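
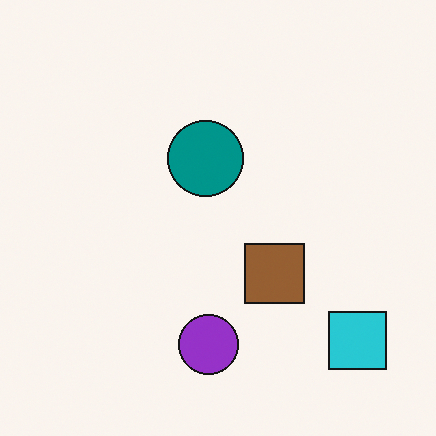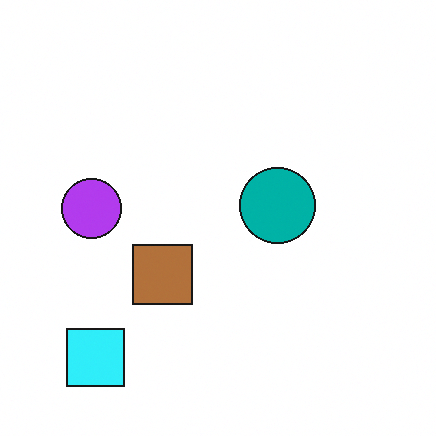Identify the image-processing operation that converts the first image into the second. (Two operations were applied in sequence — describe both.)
It was brightened a little, then rotated 90° clockwise.

Every pixel — background and shapes alike — is uniformly brightened. The cyan square sits in the bottom-right of the first image and the bottom-left of the second — consistent with a whole-image 90° clockwise rotation.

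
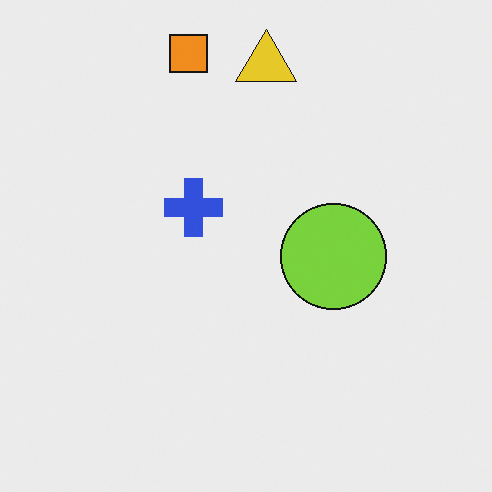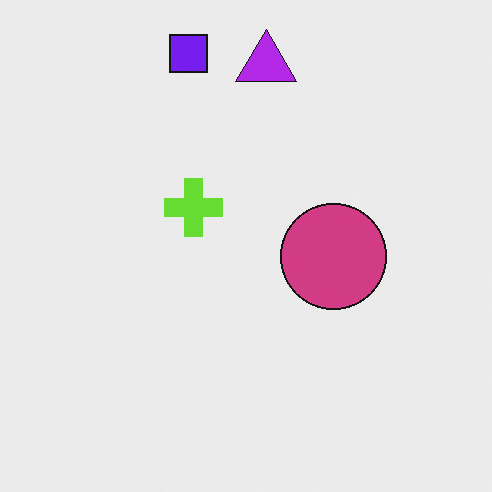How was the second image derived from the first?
The transformation is: hue-shifted by a large amount.

Every shape's color has rotated by the same amount around the hue wheel — a uniform hue shift.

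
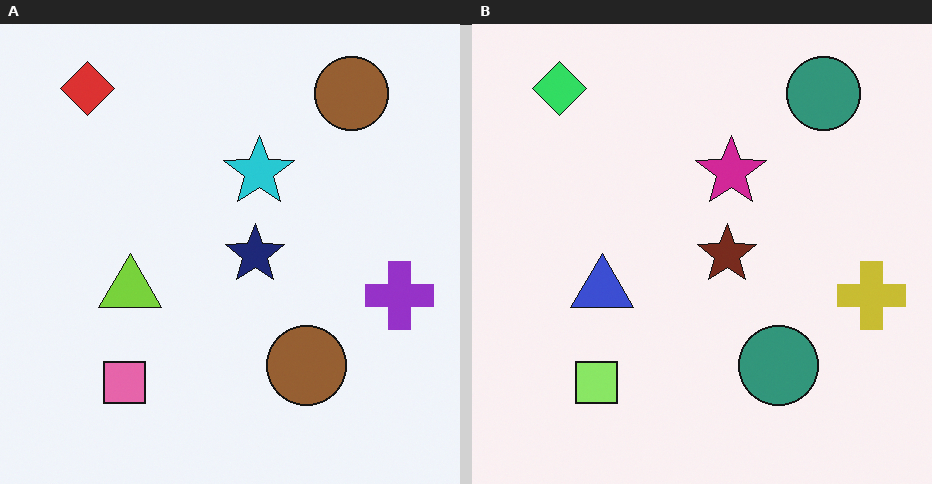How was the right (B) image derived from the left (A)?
The image was hue-shifted noticeably.

Every shape's color has rotated by the same amount around the hue wheel — a uniform hue shift.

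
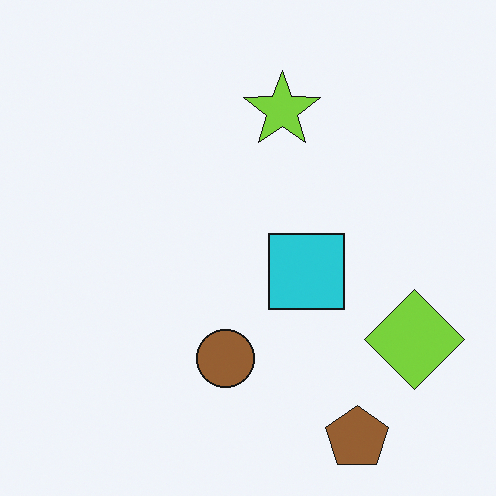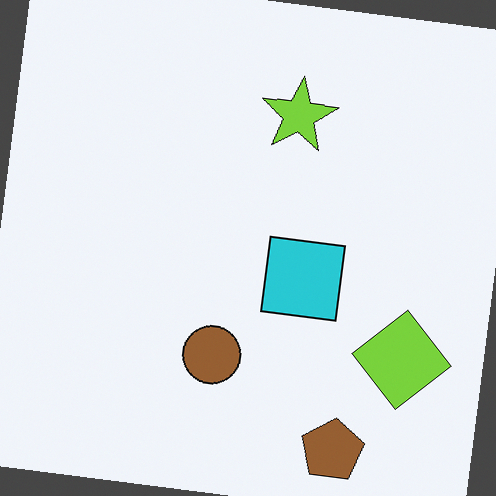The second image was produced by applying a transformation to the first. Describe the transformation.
This is the original image rotated clockwise by a slight angle.

Every shape is tilted by the same angle and the image corners show triangular fill wedges — a whole-image rotation by a non-right angle.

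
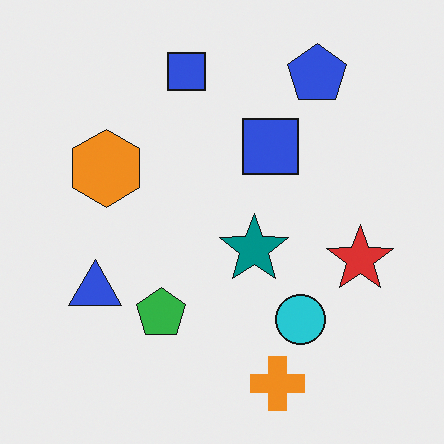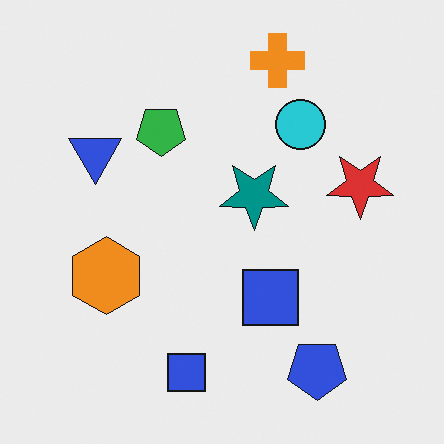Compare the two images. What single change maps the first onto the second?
This is the original image flipped vertically (top ↔ bottom).

The orange cross is in the bottom of the first image and the top of the second — shapes on opposite sides of the horizontal midline have swapped in a mirror flip.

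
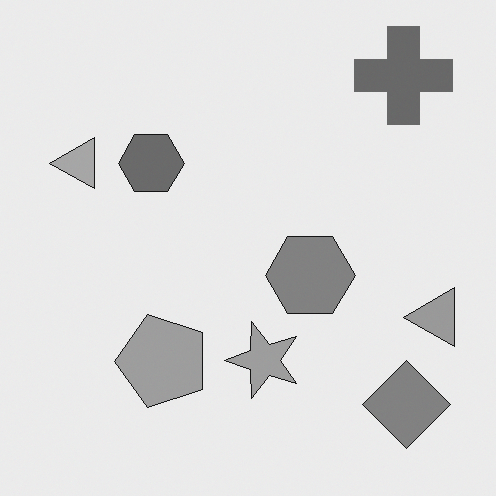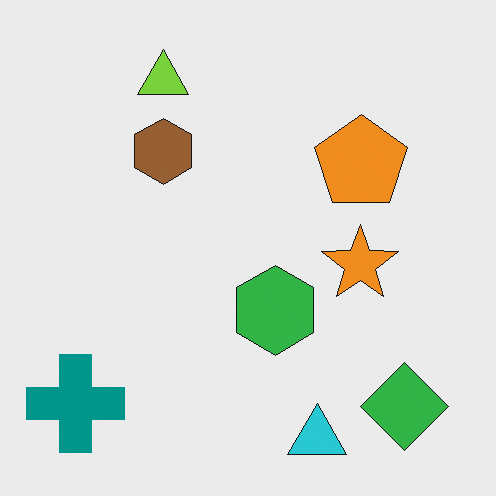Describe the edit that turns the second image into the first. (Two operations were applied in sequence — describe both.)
The transformation is: transposed (reflected across the top-left ↔ bottom-right diagonal), then converted to grayscale.

Shapes have swapped their row and column positions — what was in the top-right is now in the bottom-left — a diagonal reflection. All color is removed — every shape is now a shade of grey.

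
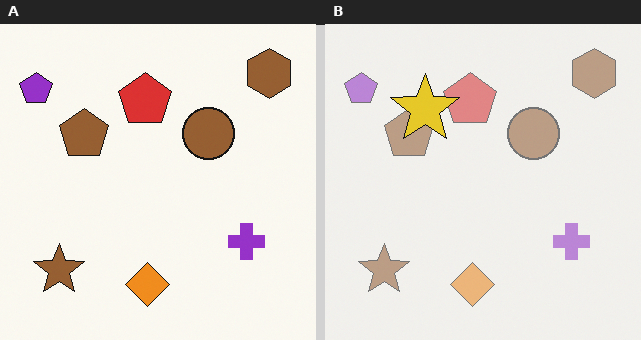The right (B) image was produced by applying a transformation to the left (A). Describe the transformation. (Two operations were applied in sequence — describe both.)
It was given much lower contrast, then overlaid with an additional yellow star.

Tones are pushed toward mid-grey across the whole image — a global contrast change. A yellow star appears in the right (B) image that is absent from the left (A).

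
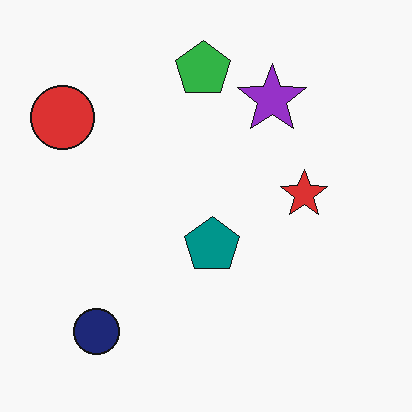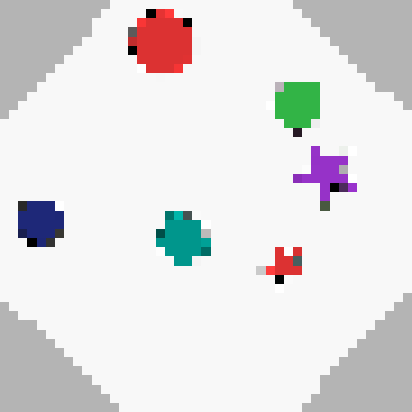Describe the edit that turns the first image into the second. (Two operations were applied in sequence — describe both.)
The image was rotated clockwise by a large amount — several tens of degrees, then heavily pixelated into large blocks.

Every shape is tilted by the same angle and the image corners show triangular fill wedges — a whole-image rotation by a non-right angle. Shapes are reduced to large square blocks; fine edges and outlines are lost — a downscale-then-upscale (mosaic) effect.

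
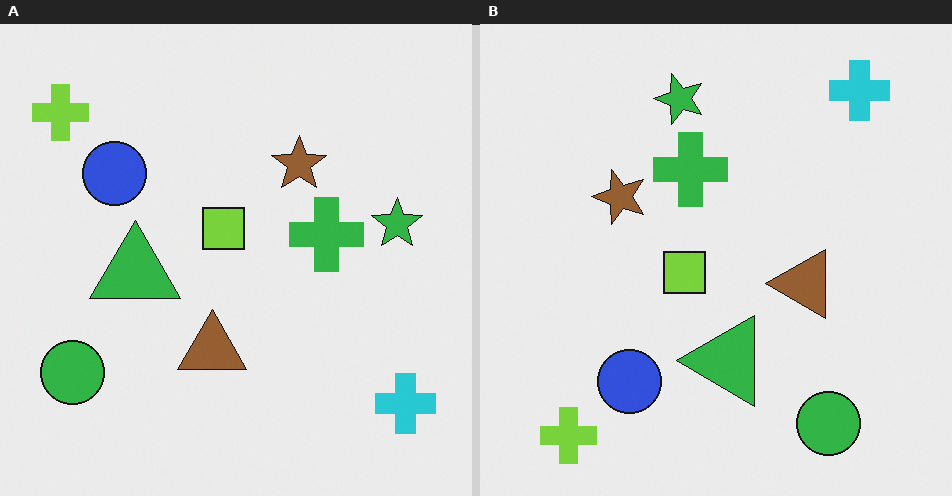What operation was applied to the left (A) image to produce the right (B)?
It was rotated 90° counter-clockwise.

The lime cross sits in the top-left of the left (A) image and the bottom-left of the right (B) — consistent with a whole-image 90° counter-clockwise rotation.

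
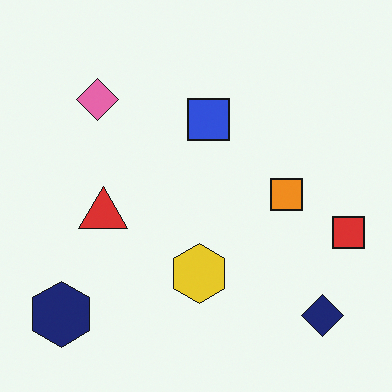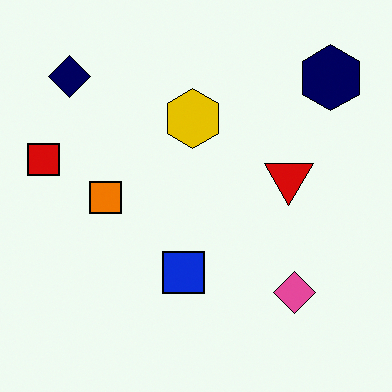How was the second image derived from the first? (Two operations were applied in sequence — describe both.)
Rotated 180°, then given slightly increased contrast.

The navy hexagon sits in the bottom-left of the first image and the top-right of the second — consistent with a whole-image 180° rotation. Tones are pushed away from mid-grey across the whole image — a global contrast change.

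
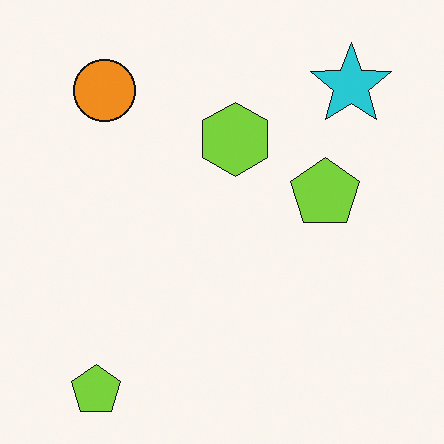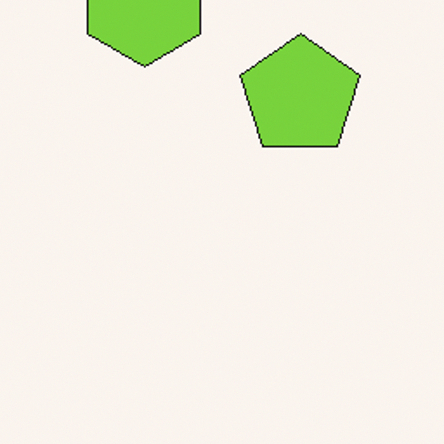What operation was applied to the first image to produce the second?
It was cropped tightly and scaled back up.

The visible shapes are larger and the field of view is narrower; shapes near the original edges may be partly or wholly outside the frame — a crop-and-rescale.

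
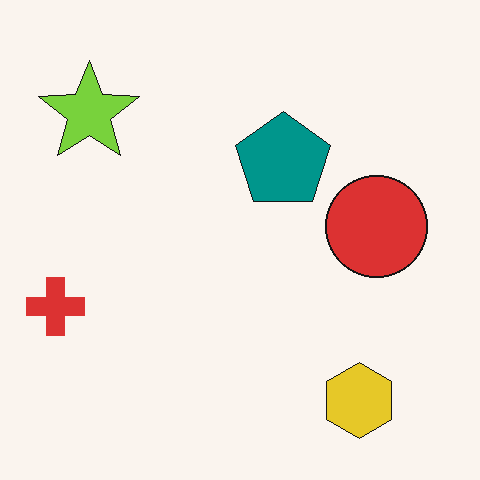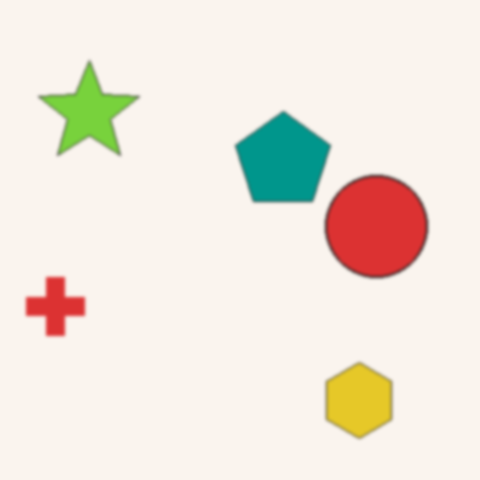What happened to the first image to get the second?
The transformation is: lightly blurred.

Shape edges and outlines are uniformly softened across the whole image.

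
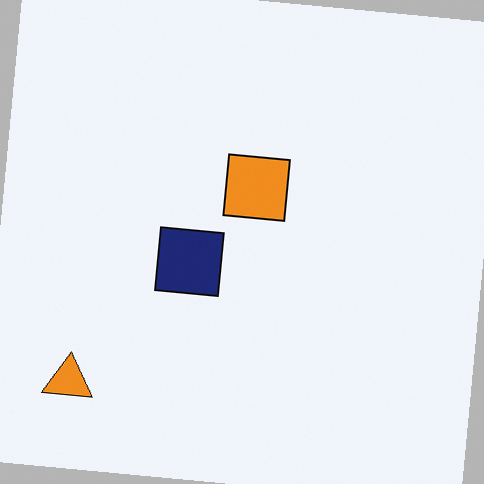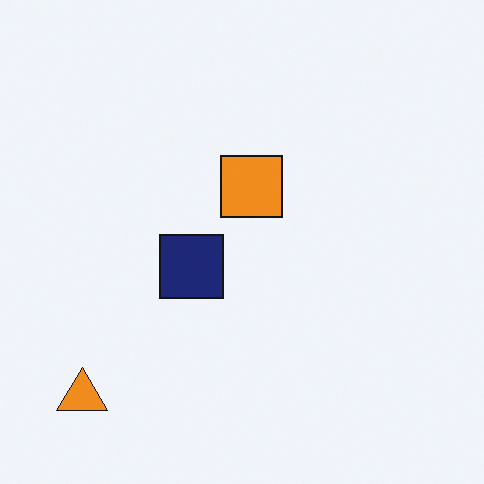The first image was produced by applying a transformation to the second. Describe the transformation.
Rotated clockwise by a small amount.

Every shape is tilted by the same angle and the image corners show triangular fill wedges — a whole-image rotation by a non-right angle.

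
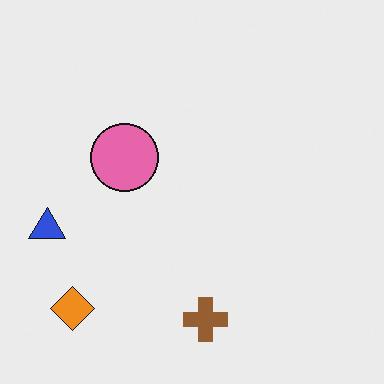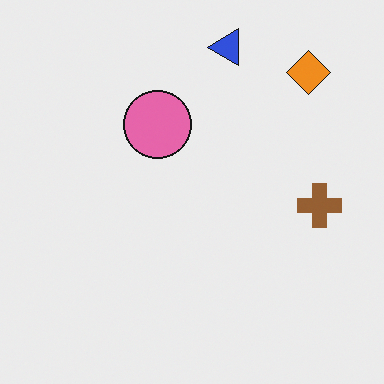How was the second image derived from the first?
The second image is the first transposed (reflected across the top-left ↔ bottom-right diagonal).

Shapes have swapped their row and column positions — what was in the top-right is now in the bottom-left — a diagonal reflection.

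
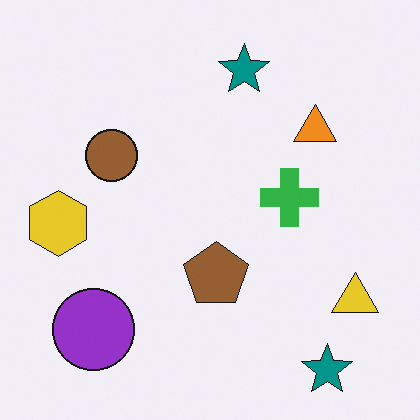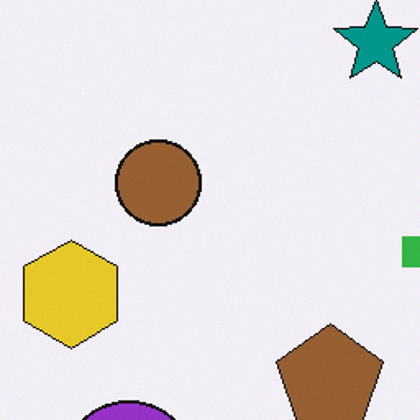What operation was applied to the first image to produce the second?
This is the original image cropped to a noticeably smaller region and rescaled.

The visible shapes are larger and the field of view is narrower; shapes near the original edges may be partly or wholly outside the frame — a crop-and-rescale.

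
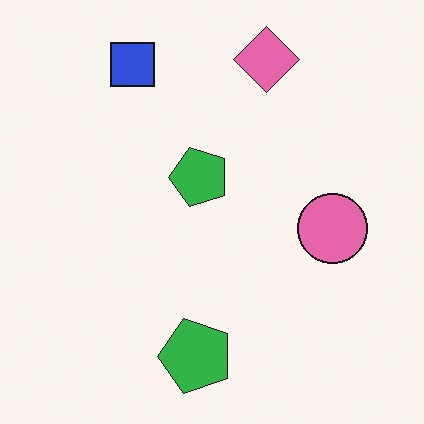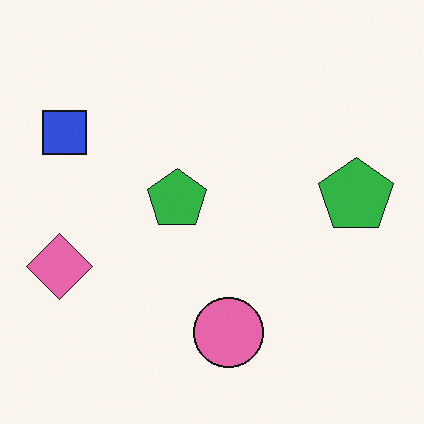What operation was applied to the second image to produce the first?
Transposed (reflected across the top-left ↔ bottom-right diagonal).

Shapes have swapped their row and column positions — what was in the top-right is now in the bottom-left — a diagonal reflection.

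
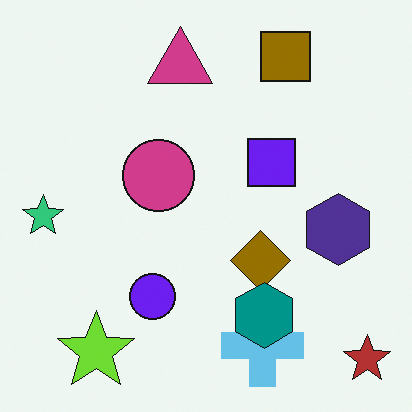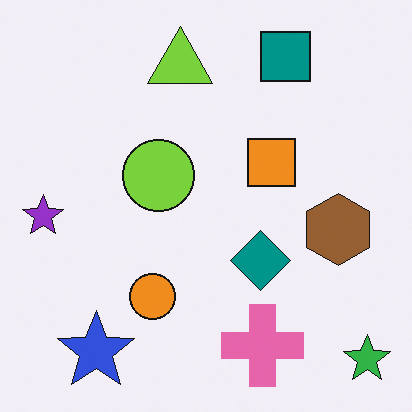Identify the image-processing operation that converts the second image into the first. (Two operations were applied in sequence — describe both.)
The transformation is: hue-shifted by a large amount, then overlaid with an additional teal hexagon.

Every shape's color has rotated by the same amount around the hue wheel — a uniform hue shift. A teal hexagon appears in the first image that is absent from the second.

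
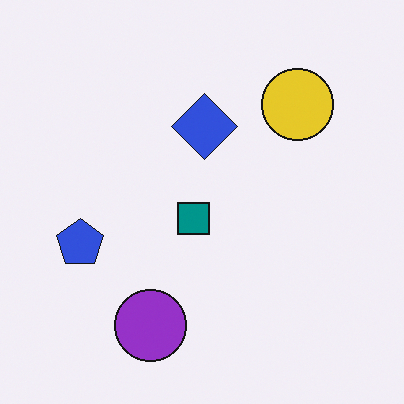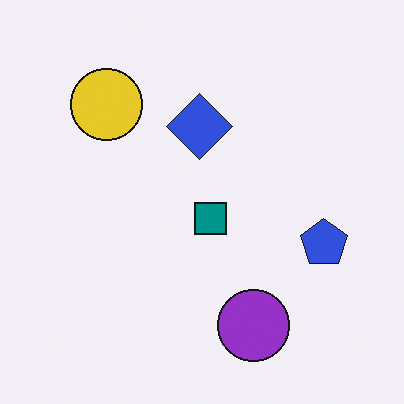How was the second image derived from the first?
Flipped horizontally (left ↔ right).

The blue pentagon is in the left of the first image and the right of the second — shapes on opposite sides of the vertical midline have swapped in a mirror flip.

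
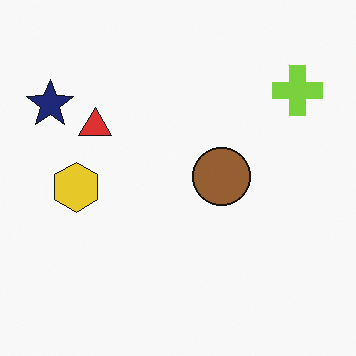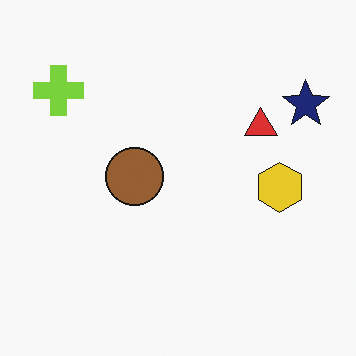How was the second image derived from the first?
It was flipped horizontally (left ↔ right).

The navy star is in the top-left of the first image and the top-right of the second — shapes on opposite sides of the vertical midline have swapped in a mirror flip.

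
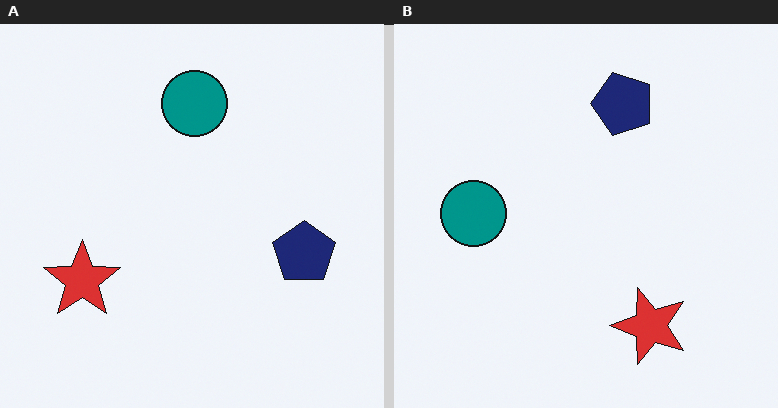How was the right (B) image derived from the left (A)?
Rotated 90° counter-clockwise.

The red star sits in the left of the left (A) image and the bottom of the right (B) — consistent with a whole-image 90° counter-clockwise rotation.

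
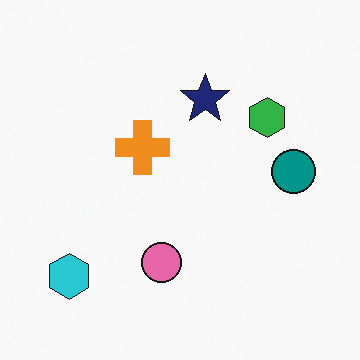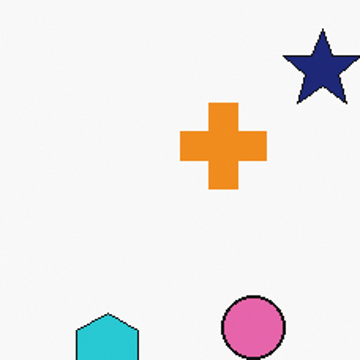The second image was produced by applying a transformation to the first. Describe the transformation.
It was cropped to a modestly smaller region and rescaled.

The visible shapes are larger and the field of view is narrower; shapes near the original edges may be partly or wholly outside the frame — a crop-and-rescale.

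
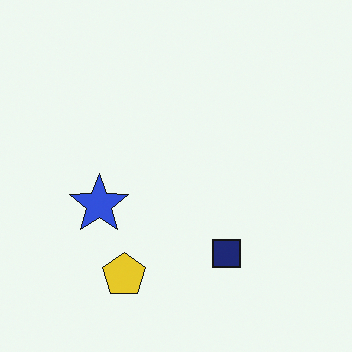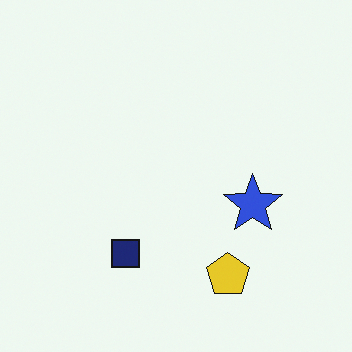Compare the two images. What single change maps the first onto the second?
This is the original image flipped horizontally (left ↔ right).

The blue star is in the left of the first image and the right of the second — shapes on opposite sides of the vertical midline have swapped in a mirror flip.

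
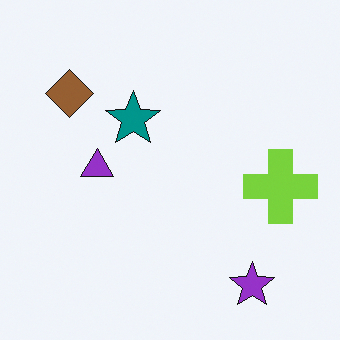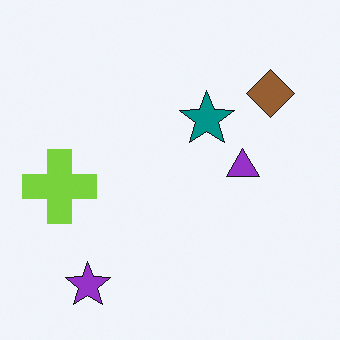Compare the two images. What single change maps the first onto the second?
Flipped horizontally (left ↔ right).

The lime cross is in the right of the first image and the left of the second — shapes on opposite sides of the vertical midline have swapped in a mirror flip.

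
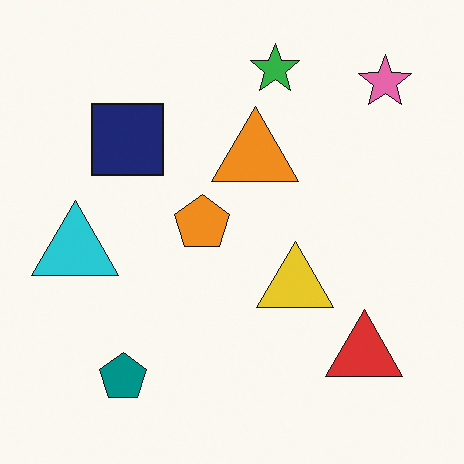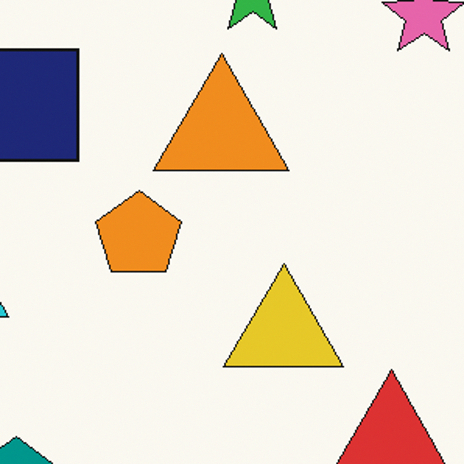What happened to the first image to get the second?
The image was cropped to a modestly smaller region and rescaled.

The visible shapes are larger and the field of view is narrower; shapes near the original edges may be partly or wholly outside the frame — a crop-and-rescale.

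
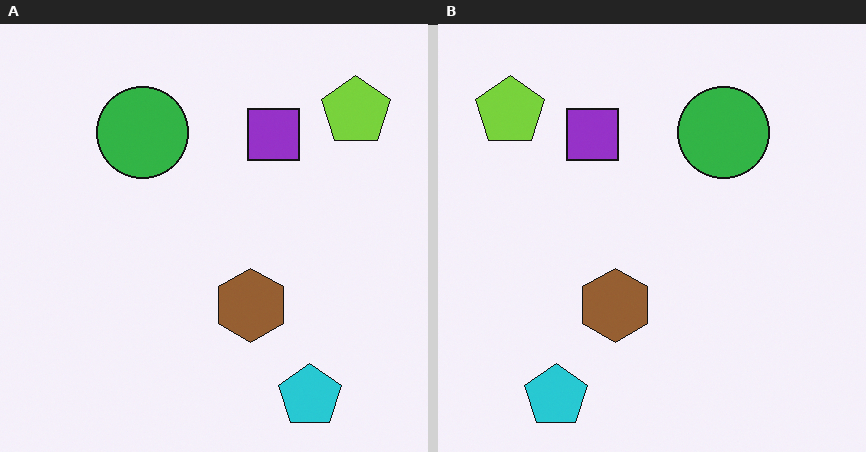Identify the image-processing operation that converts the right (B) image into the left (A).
It was flipped horizontally (left ↔ right).

The lime pentagon is in the top-left of the right (B) image and the top-right of the left (A) — shapes on opposite sides of the vertical midline have swapped in a mirror flip.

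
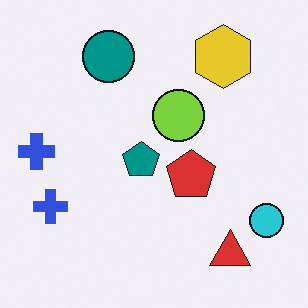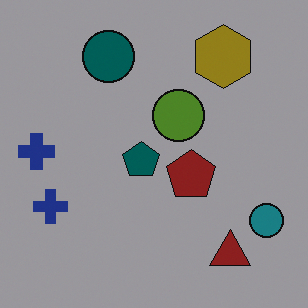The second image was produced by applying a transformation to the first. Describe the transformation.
This is the original image noticeably darkened.

Every pixel — background and shapes alike — is uniformly darkened.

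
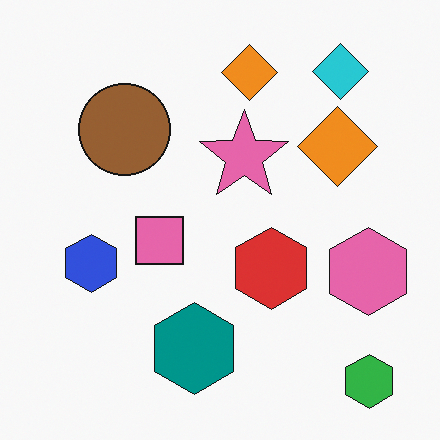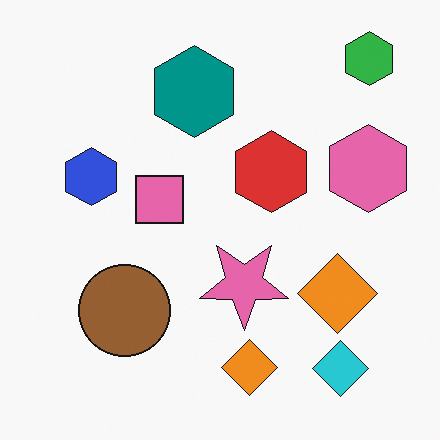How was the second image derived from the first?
Flipped vertically (top ↔ bottom).

The green hexagon is in the bottom-right of the first image and the top-right of the second — shapes on opposite sides of the horizontal midline have swapped in a mirror flip.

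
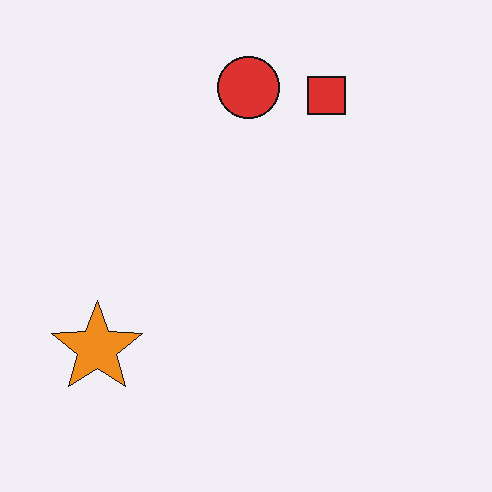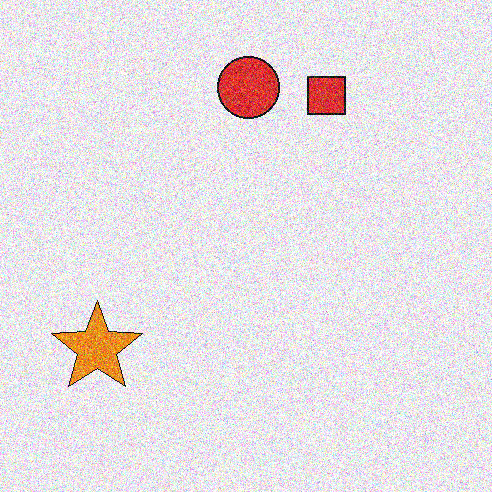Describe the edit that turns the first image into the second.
The image was degraded with a thick layer of grain.

Random speckle covers the whole image, including the flat background.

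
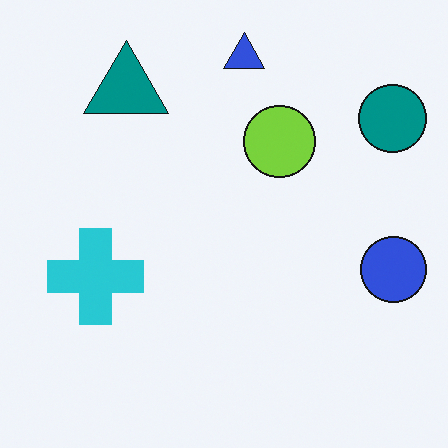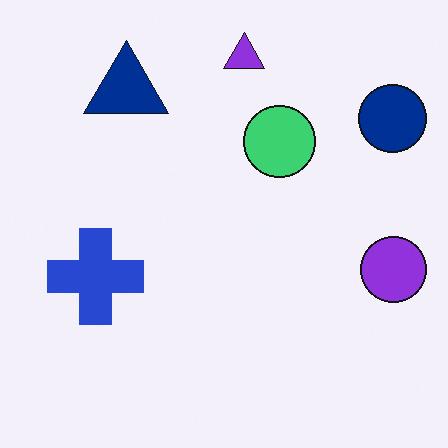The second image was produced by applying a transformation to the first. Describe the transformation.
The image was hue-shifted by a small amount.

Every shape's color has rotated by the same amount around the hue wheel — a uniform hue shift.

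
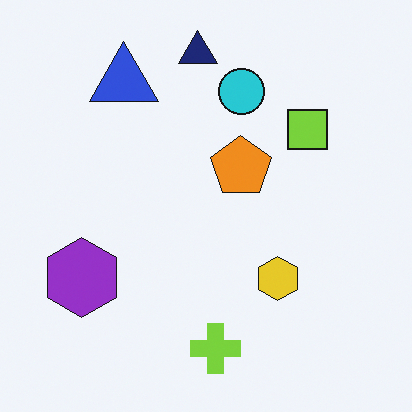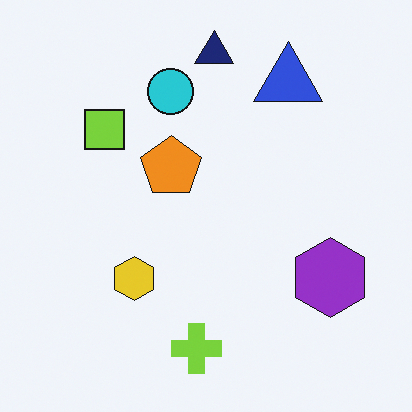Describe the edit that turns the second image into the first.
The first image is the second flipped horizontally (left ↔ right).

The purple hexagon is in the bottom-right of the second image and the bottom-left of the first — shapes on opposite sides of the vertical midline have swapped in a mirror flip.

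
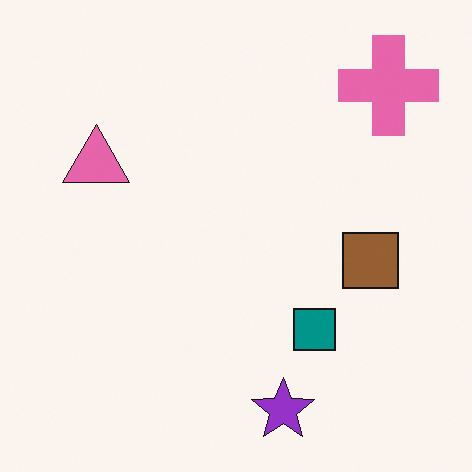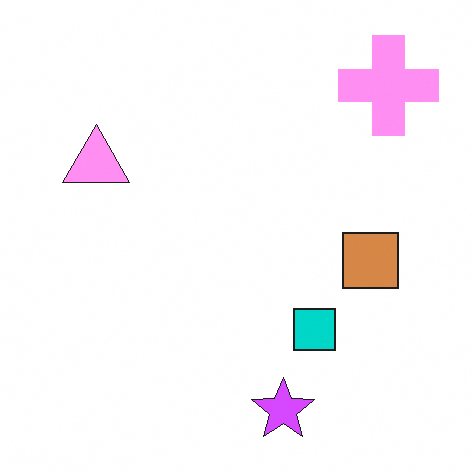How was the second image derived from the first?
The transformation is: substantially brightened.

Every pixel — background and shapes alike — is uniformly brightened.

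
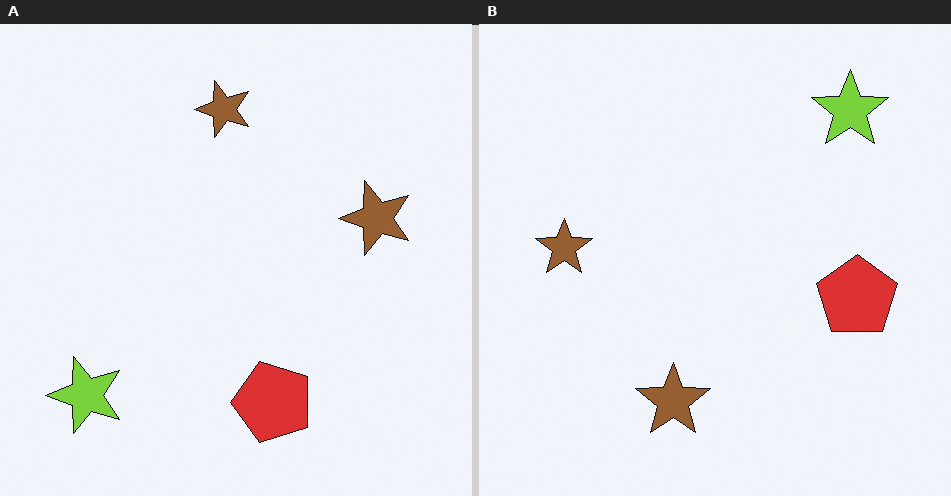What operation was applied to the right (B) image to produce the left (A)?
It was transposed (reflected across the top-left ↔ bottom-right diagonal).

Shapes have swapped their row and column positions — what was in the top-right is now in the bottom-left — a diagonal reflection.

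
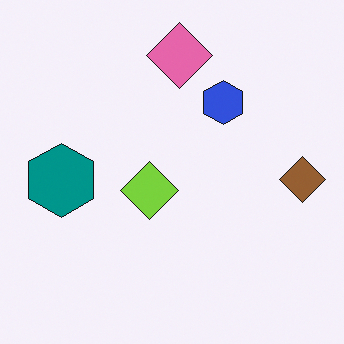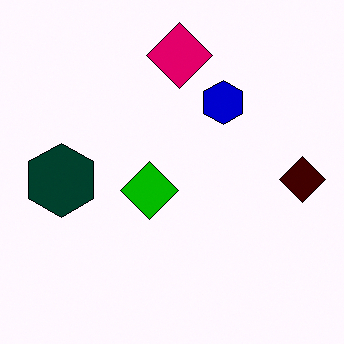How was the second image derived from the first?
Boosted in contrast.

Tones are pushed away from mid-grey across the whole image — a global contrast change.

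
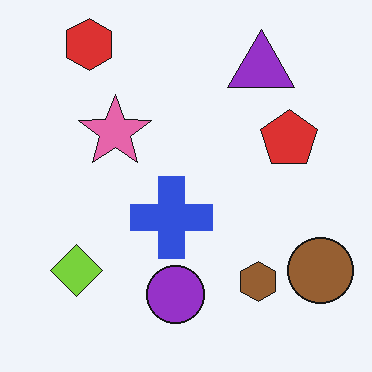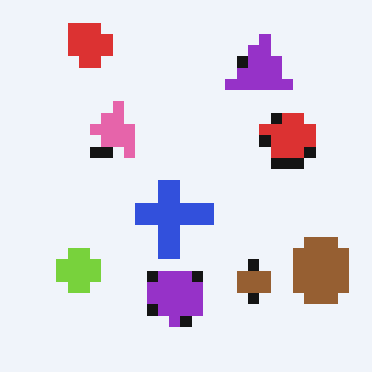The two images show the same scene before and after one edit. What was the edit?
The image was coarsely pixelated.

Shapes are reduced to large square blocks; fine edges and outlines are lost — a downscale-then-upscale (mosaic) effect.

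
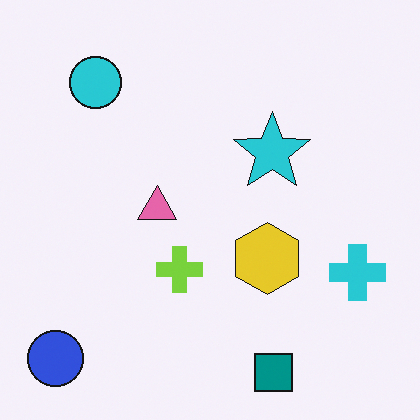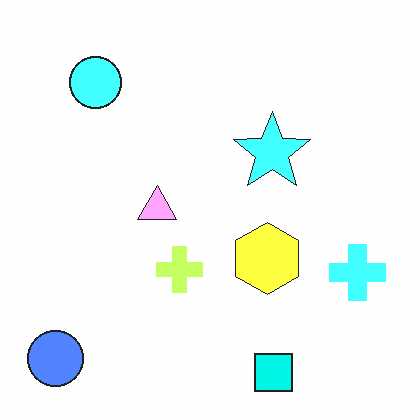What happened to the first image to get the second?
The second image is the first noticeably brightened.

Every pixel — background and shapes alike — is uniformly brightened.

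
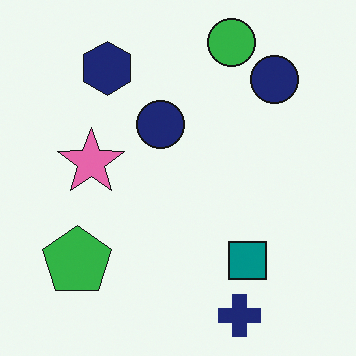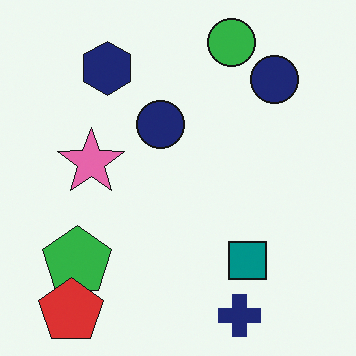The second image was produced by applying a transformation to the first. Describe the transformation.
This is the original image overlaid with an additional red pentagon.

A red pentagon appears in the second image that is absent from the first.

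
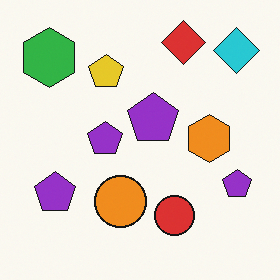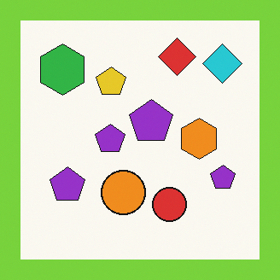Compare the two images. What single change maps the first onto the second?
The transformation is: framed with a lime border.

A solid lime frame runs around the edge of the second image, with the content slightly shrunk inside it.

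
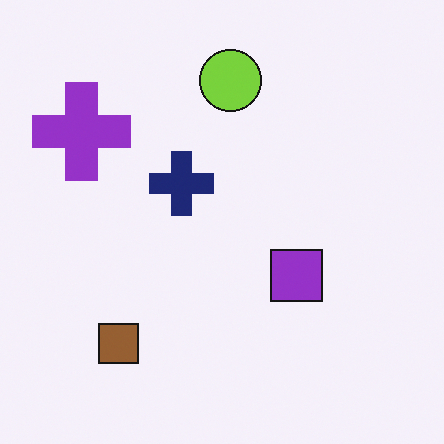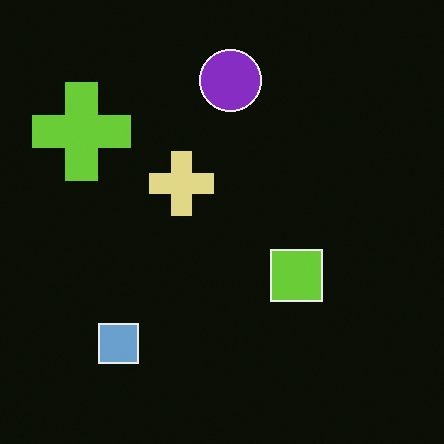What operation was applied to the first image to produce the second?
The second image is the first color-inverted (negative).

The light background has become dark and every shape's color is its complement — a photographic negative.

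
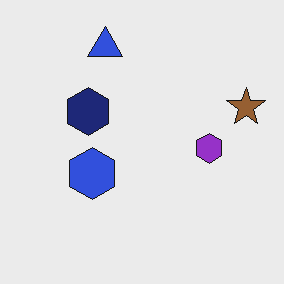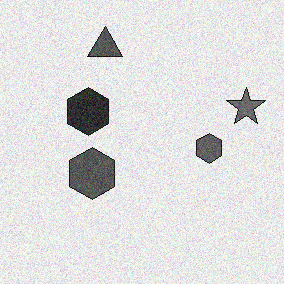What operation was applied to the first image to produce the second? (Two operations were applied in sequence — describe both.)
Converted to grayscale, then degraded with moderate additive noise.

All color is removed — every shape is now a shade of grey. Random speckle covers the whole image, including the flat background.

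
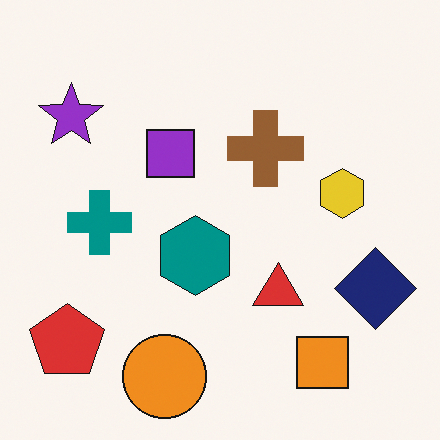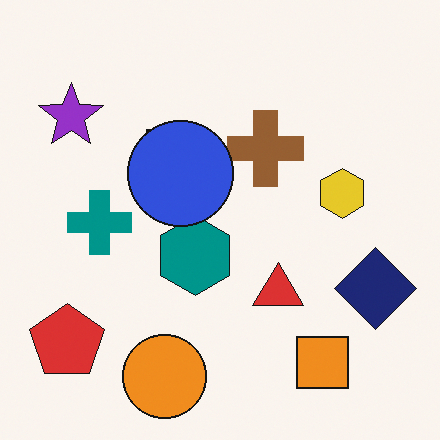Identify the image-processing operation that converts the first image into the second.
The image was overlaid with an additional blue circle.

A blue circle appears in the second image that is absent from the first.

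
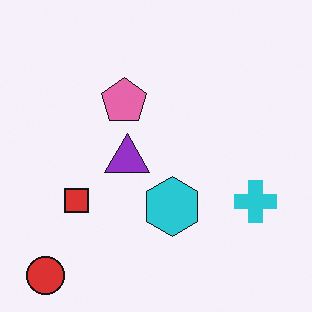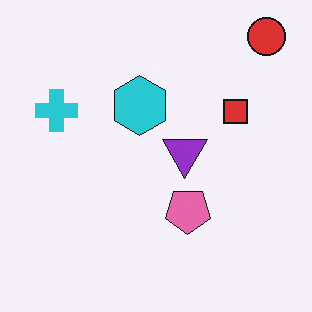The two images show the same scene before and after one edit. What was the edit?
Rotated 180°.

The red circle sits in the bottom-left of the first image and the top-right of the second — consistent with a whole-image 180° rotation.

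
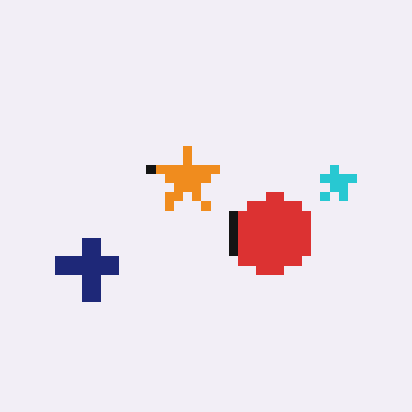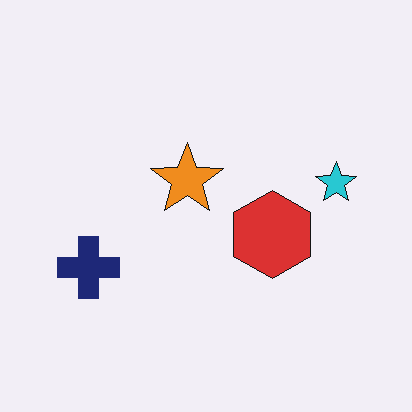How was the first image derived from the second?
The transformation is: heavily pixelated into large blocks.

Shapes are reduced to large square blocks; fine edges and outlines are lost — a downscale-then-upscale (mosaic) effect.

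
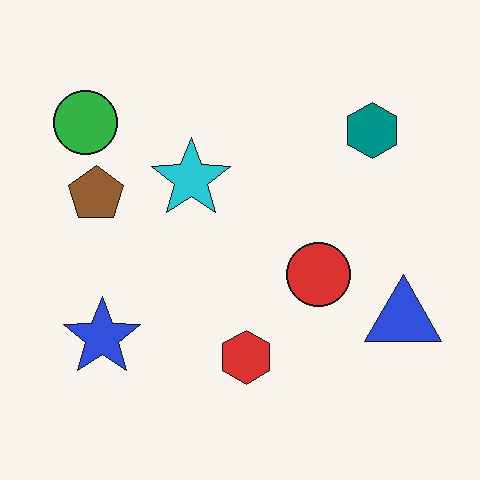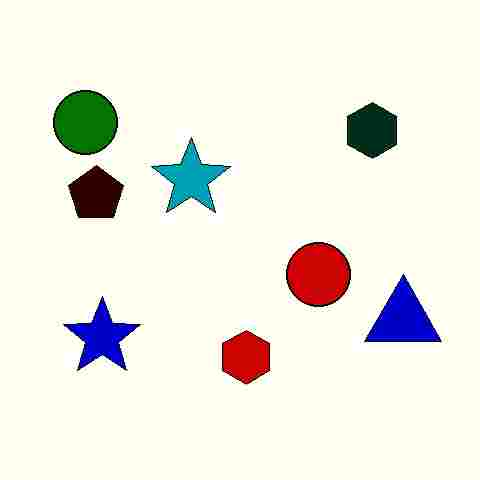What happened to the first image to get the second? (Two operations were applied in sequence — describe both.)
The image was boosted in contrast, then heavily JPEG-compressed with obvious blocking artifacts.

Tones are pushed away from mid-grey across the whole image — a global contrast change. Blocky 8×8 compression artifacts appear around shape edges and the flat background shows ringing — characteristic JPEG degradation.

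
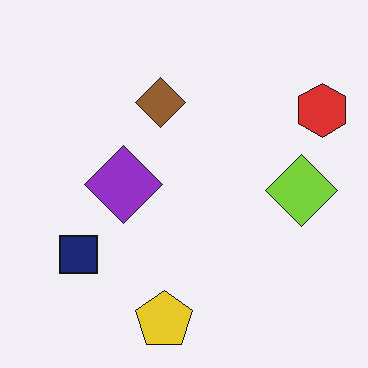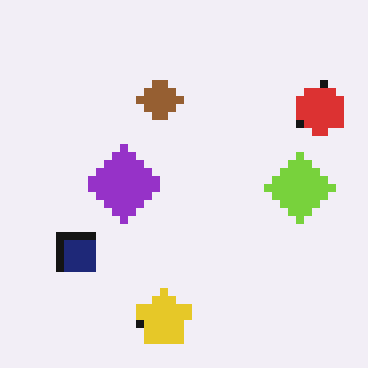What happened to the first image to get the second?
Moderately pixelated.

Shapes are reduced to large square blocks; fine edges and outlines are lost — a downscale-then-upscale (mosaic) effect.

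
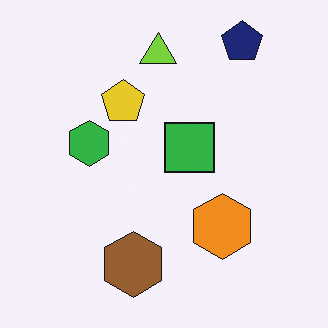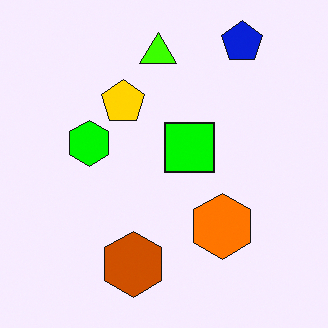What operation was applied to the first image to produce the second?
The second image is the first heavily oversaturated.

All colors are more vivid — a global saturation change.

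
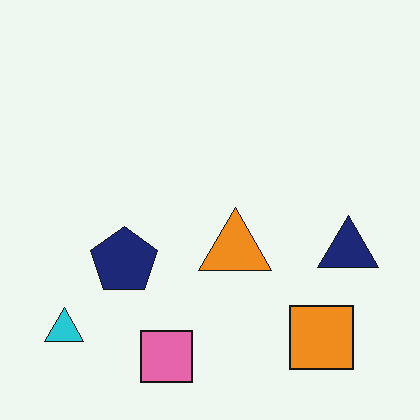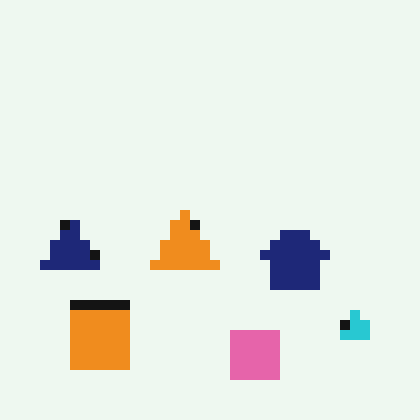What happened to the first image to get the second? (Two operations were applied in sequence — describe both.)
The second image is the first flipped horizontally (left ↔ right), then heavily pixelated into large blocks.

The cyan triangle is in the bottom-left of the first image and the bottom-right of the second — shapes on opposite sides of the vertical midline have swapped in a mirror flip. Shapes are reduced to large square blocks; fine edges and outlines are lost — a downscale-then-upscale (mosaic) effect.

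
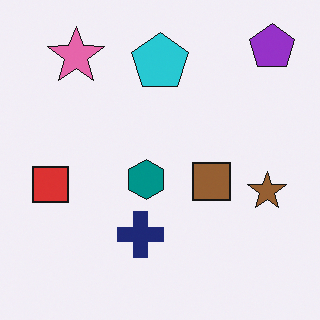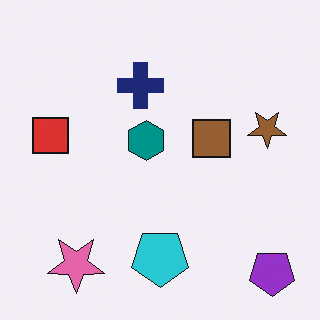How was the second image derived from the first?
It was flipped vertically (top ↔ bottom).

The purple pentagon is in the top-right of the first image and the bottom-right of the second — shapes on opposite sides of the horizontal midline have swapped in a mirror flip.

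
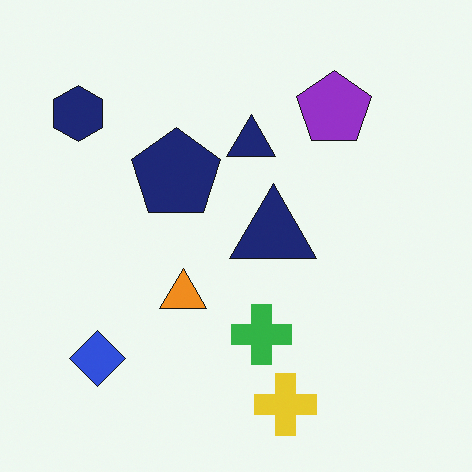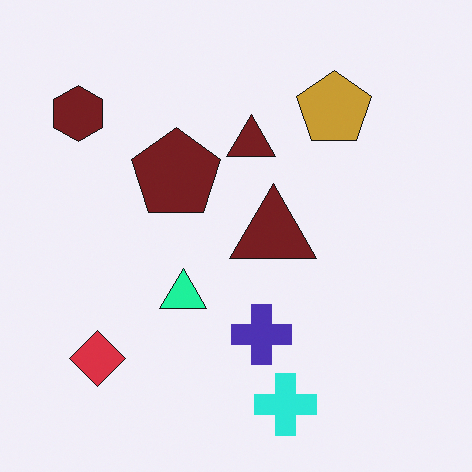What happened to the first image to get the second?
It was hue-shifted noticeably.

Every shape's color has rotated by the same amount around the hue wheel — a uniform hue shift.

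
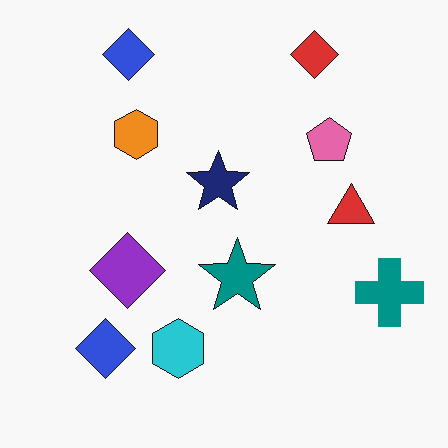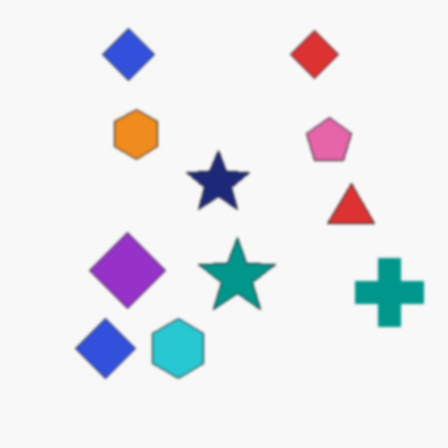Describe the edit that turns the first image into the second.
The second image is the first slightly softened.

Shape edges and outlines are uniformly softened across the whole image.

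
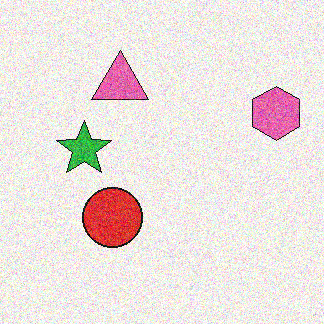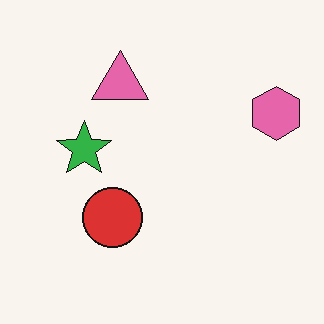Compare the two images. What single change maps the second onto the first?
The first image is the second degraded with a thick layer of grain.

Random speckle covers the whole image, including the flat background.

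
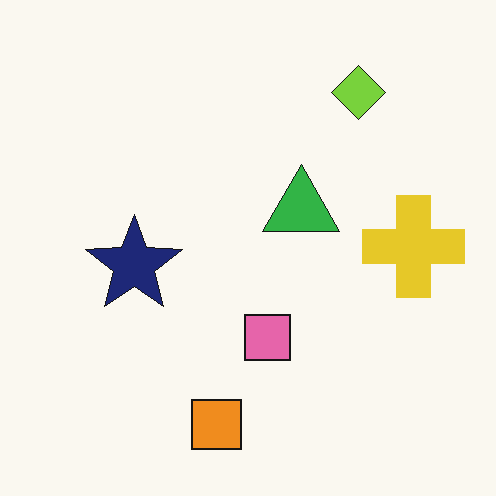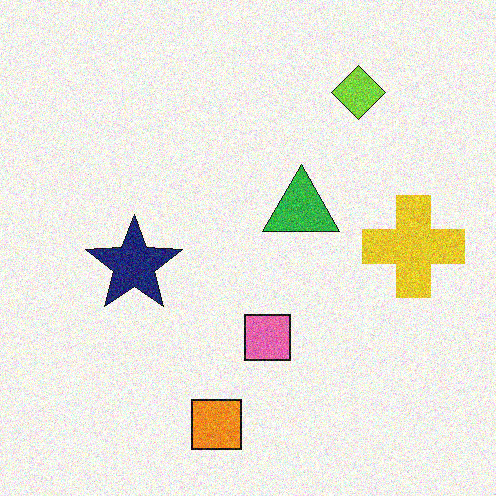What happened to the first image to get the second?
The transformation is: degraded with visible gaussian noise.

Random speckle covers the whole image, including the flat background.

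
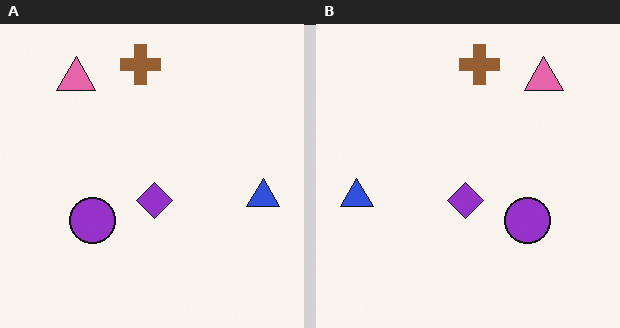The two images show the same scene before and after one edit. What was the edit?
The image was flipped horizontally (left ↔ right).

The blue triangle is in the right of the left (A) image and the left of the right (B) — shapes on opposite sides of the vertical midline have swapped in a mirror flip.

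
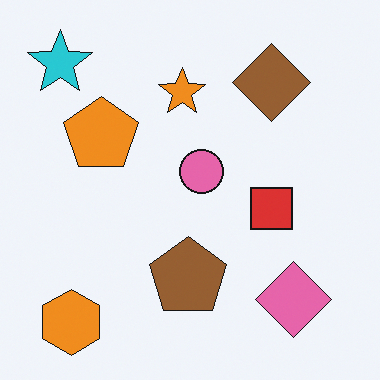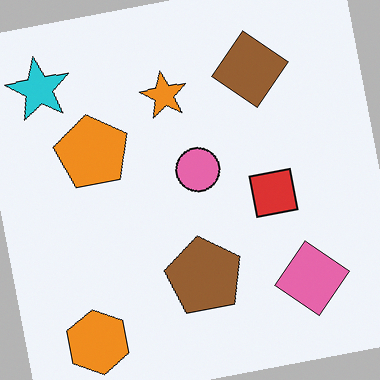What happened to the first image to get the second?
The image was rotated counter-clockwise by a slight angle.

Every shape is tilted by the same angle and the image corners show triangular fill wedges — a whole-image rotation by a non-right angle.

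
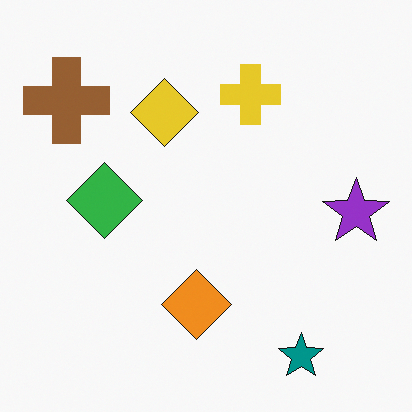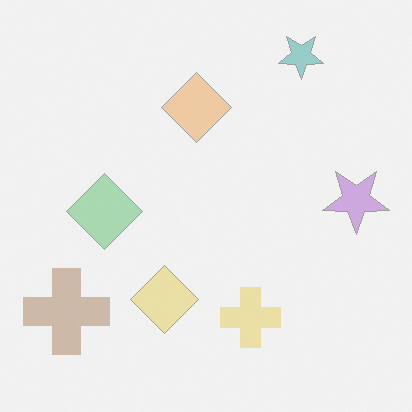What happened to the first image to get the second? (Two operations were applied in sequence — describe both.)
The second image is the first washed out (contrast reduced), then flipped vertically (top ↔ bottom).

Tones are pushed toward mid-grey across the whole image — a global contrast change. The teal star is in the bottom-right of the first image and the top-right of the second — shapes on opposite sides of the horizontal midline have swapped in a mirror flip.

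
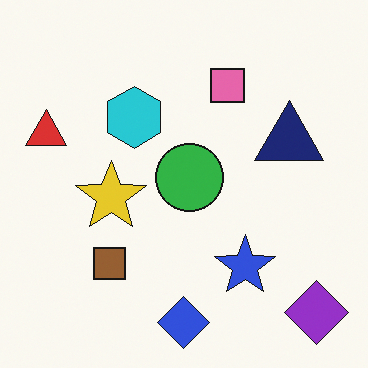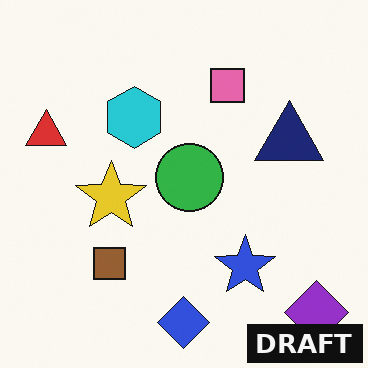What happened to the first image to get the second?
The transformation is: watermarked with the text "DRAFT" in the lower-right corner.

A dark label reading "DRAFT" appears in the lower-right corner.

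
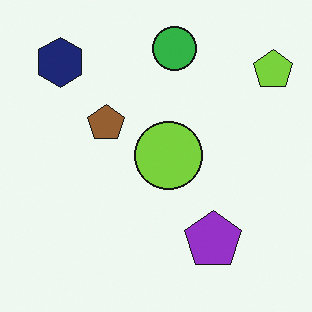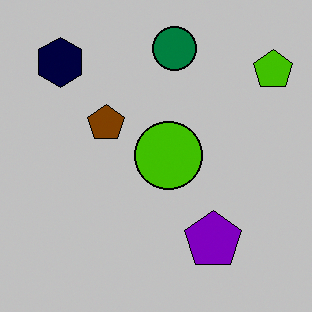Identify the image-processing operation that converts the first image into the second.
Heavily posterized to just a handful of flat colors.

Each flat color has snapped to a coarser quantized level — most visibly, the near-white background has dropped to a flat grey.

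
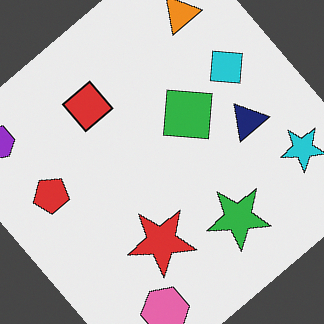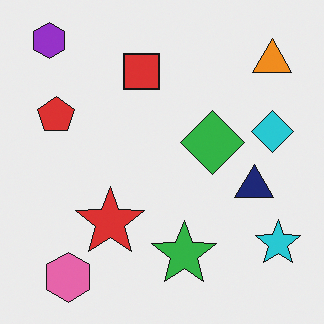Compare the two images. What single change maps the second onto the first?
The first image is the second rotated counter-clockwise by a large amount — several tens of degrees.

Every shape is tilted by the same angle and the image corners show triangular fill wedges — a whole-image rotation by a non-right angle.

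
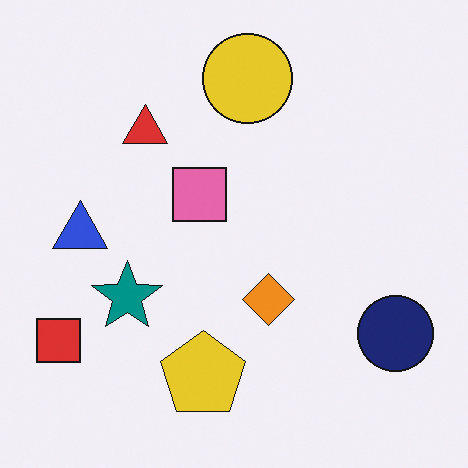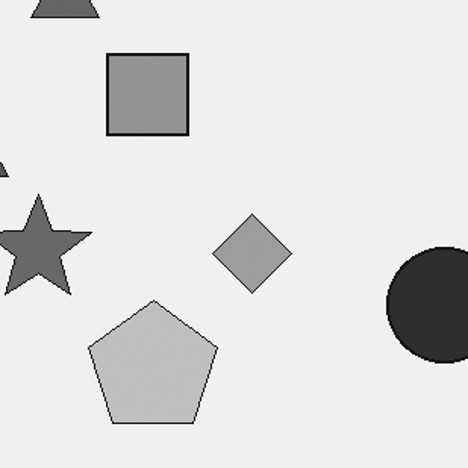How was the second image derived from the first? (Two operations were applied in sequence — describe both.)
The image was converted to grayscale, then cropped slightly and scaled back up.

All color is removed — every shape is now a shade of grey. The visible shapes are larger and the field of view is narrower; shapes near the original edges may be partly or wholly outside the frame — a crop-and-rescale.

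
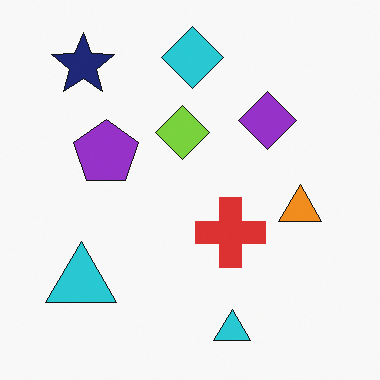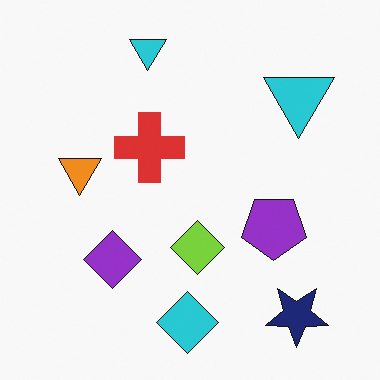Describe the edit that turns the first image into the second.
This is the original image rotated 180°.

The navy star sits in the top-left of the first image and the bottom-right of the second — consistent with a whole-image 180° rotation.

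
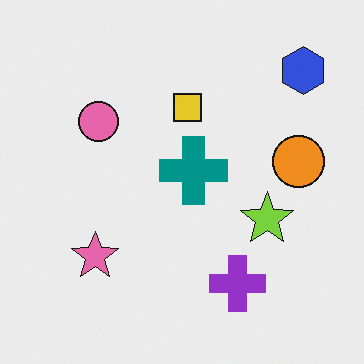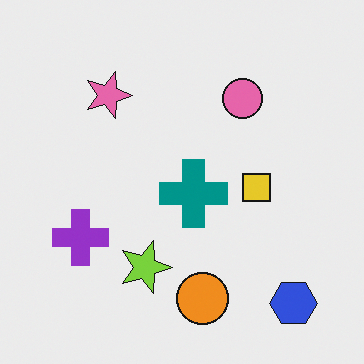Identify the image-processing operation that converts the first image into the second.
This is the original image rotated 90° clockwise.

The blue hexagon sits in the top-right of the first image and the bottom-right of the second — consistent with a whole-image 90° clockwise rotation.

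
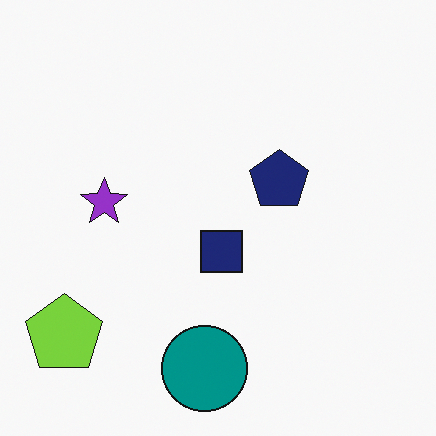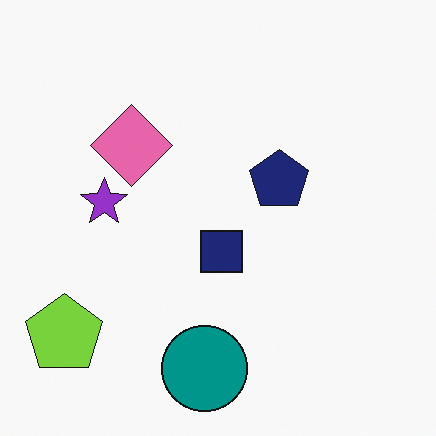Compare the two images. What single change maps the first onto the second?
It was overlaid with an additional pink diamond.

A pink diamond appears in the second image that is absent from the first.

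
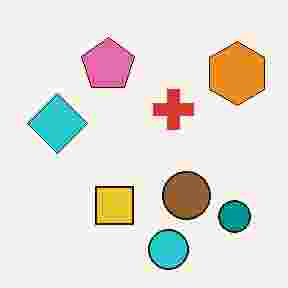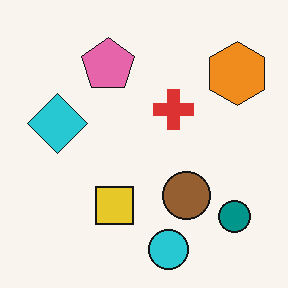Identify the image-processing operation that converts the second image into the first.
It was degraded with heavy JPEG compression.

Blocky 8×8 compression artifacts appear around shape edges and the flat background shows ringing — characteristic JPEG degradation.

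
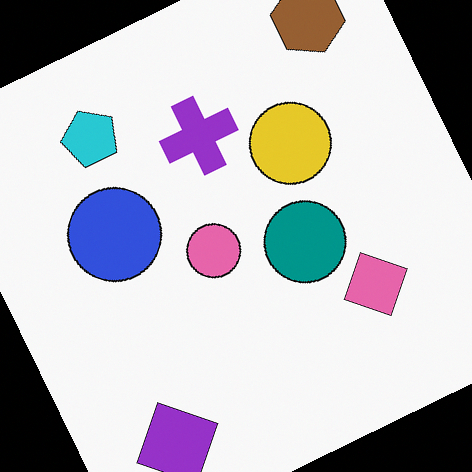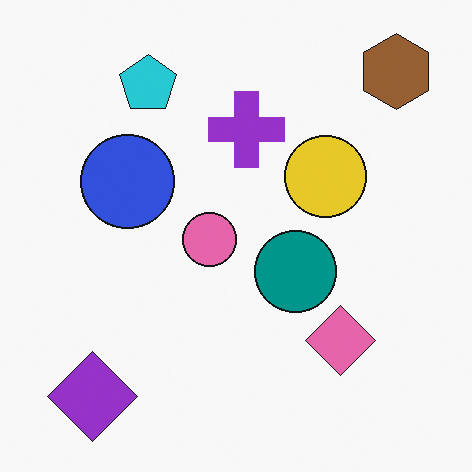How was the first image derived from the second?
The first image is the second rotated counter-clockwise by a clearly visible amount.

Every shape is tilted by the same angle and the image corners show triangular fill wedges — a whole-image rotation by a non-right angle.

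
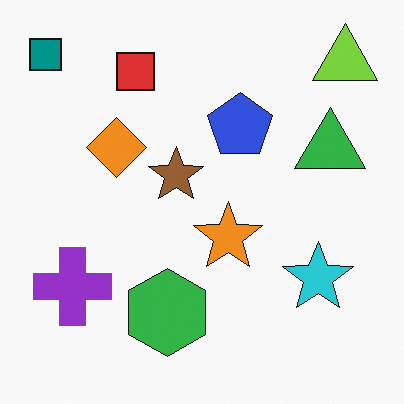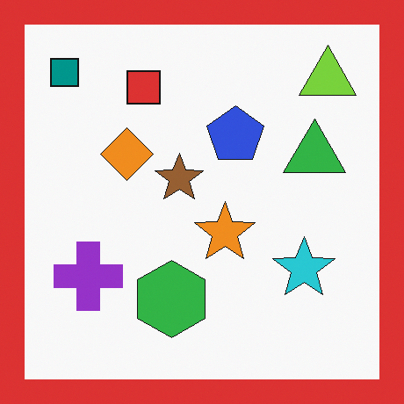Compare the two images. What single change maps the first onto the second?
This is the original image framed with a red border.

A solid red frame runs around the edge of the second image, with the content slightly shrunk inside it.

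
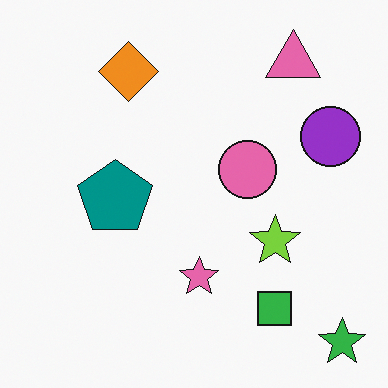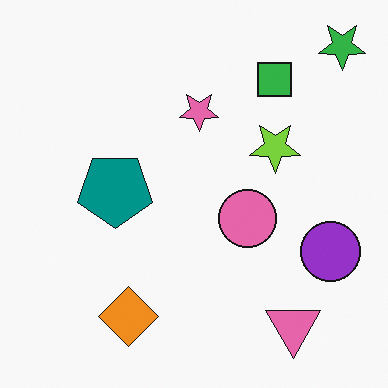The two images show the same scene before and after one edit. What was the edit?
This is the original image flipped vertically (top ↔ bottom).

The green star is in the bottom-right of the first image and the top-right of the second — shapes on opposite sides of the horizontal midline have swapped in a mirror flip.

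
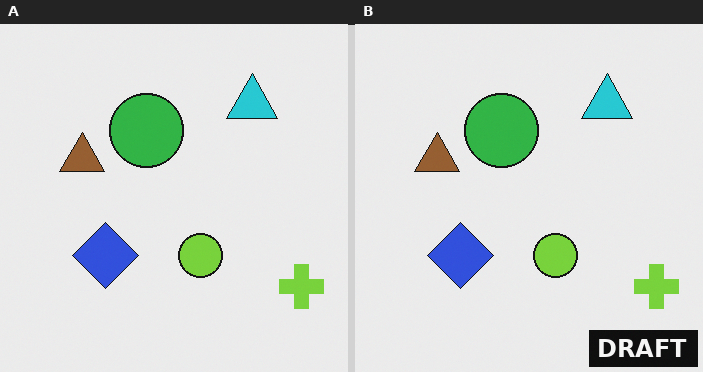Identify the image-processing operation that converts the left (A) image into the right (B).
The image was watermarked with the text "DRAFT" in the lower-right corner.

A dark label reading "DRAFT" appears in the lower-right corner.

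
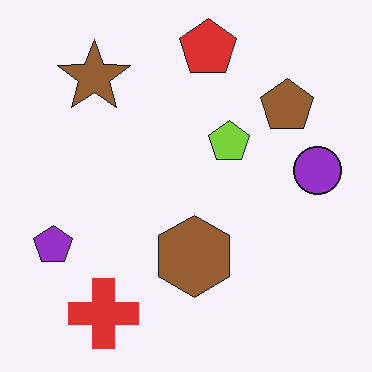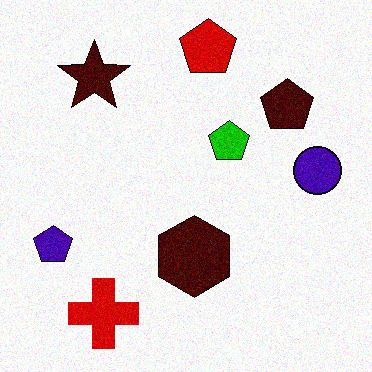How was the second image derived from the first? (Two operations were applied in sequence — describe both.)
It was boosted in contrast, then degraded with visible gaussian noise.

Tones are pushed away from mid-grey across the whole image — a global contrast change. Random speckle covers the whole image, including the flat background.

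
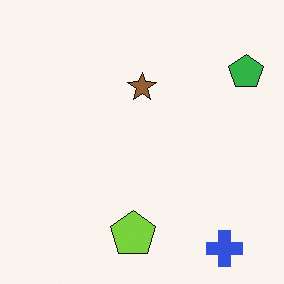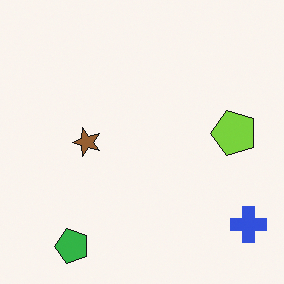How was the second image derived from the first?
It was transposed (reflected across the top-left ↔ bottom-right diagonal).

Shapes have swapped their row and column positions — what was in the top-right is now in the bottom-left — a diagonal reflection.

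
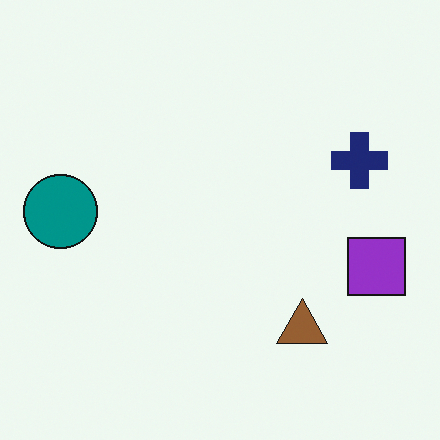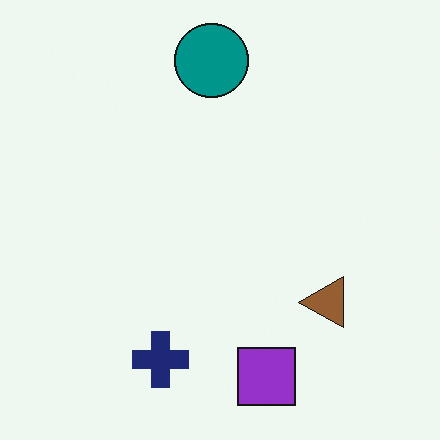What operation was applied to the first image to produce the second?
Transposed (reflected across the top-left ↔ bottom-right diagonal).

Shapes have swapped their row and column positions — what was in the top-right is now in the bottom-left — a diagonal reflection.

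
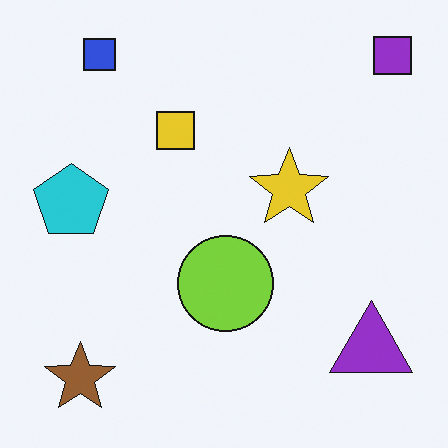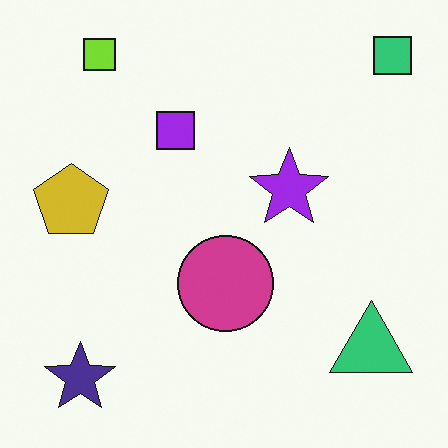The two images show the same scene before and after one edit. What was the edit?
The transformation is: hue-shifted through roughly half the color wheel.

Every shape's color has rotated by the same amount around the hue wheel — a uniform hue shift.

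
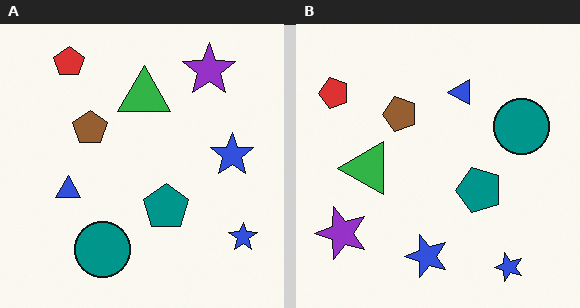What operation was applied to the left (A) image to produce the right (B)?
The image was transposed (reflected across the top-left ↔ bottom-right diagonal).

Shapes have swapped their row and column positions — what was in the top-right is now in the bottom-left — a diagonal reflection.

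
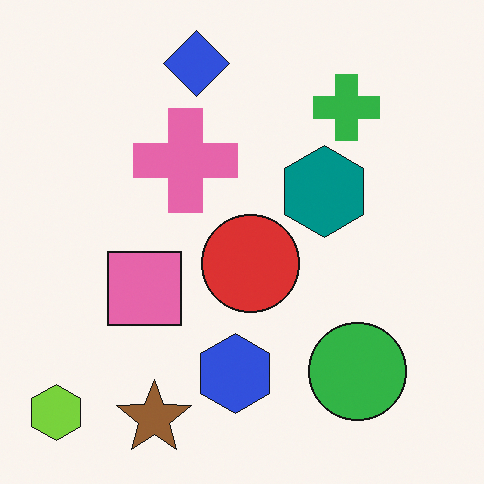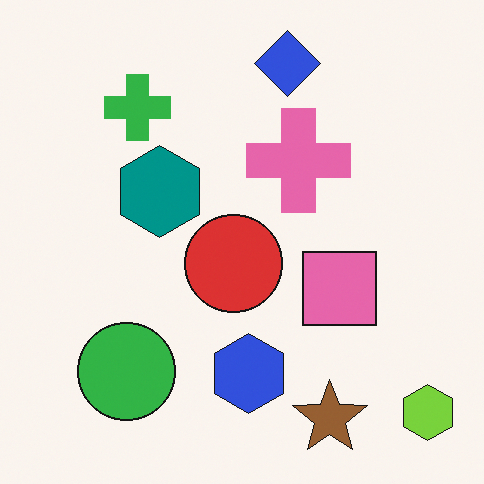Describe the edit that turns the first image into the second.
This is the original image flipped horizontally (left ↔ right).

The lime hexagon is in the bottom-left of the first image and the bottom-right of the second — shapes on opposite sides of the vertical midline have swapped in a mirror flip.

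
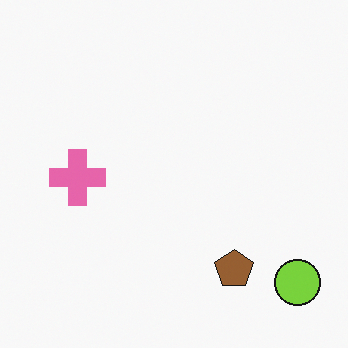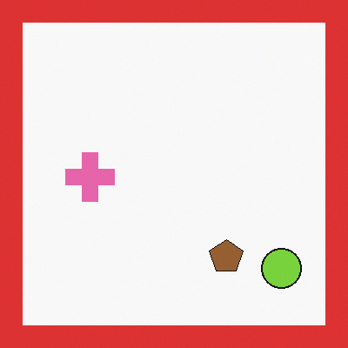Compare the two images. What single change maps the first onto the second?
The image was framed with a red border.

A solid red frame runs around the edge of the second image, with the content slightly shrunk inside it.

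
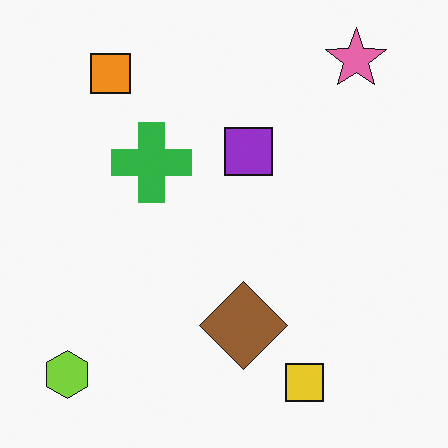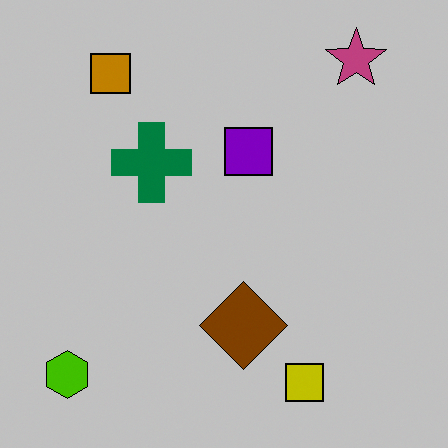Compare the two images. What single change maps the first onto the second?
The second image is the first aggressively posterized.

Each flat color has snapped to a coarser quantized level — most visibly, the near-white background has dropped to a flat grey.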